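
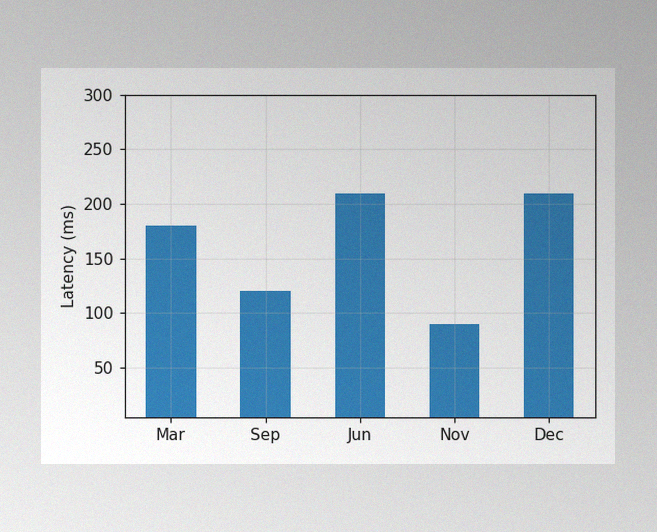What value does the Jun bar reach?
The image has some photo noise and uneven lighting. Reading along the chart's y-axis, the Jun bar reaches 210ms.

210ms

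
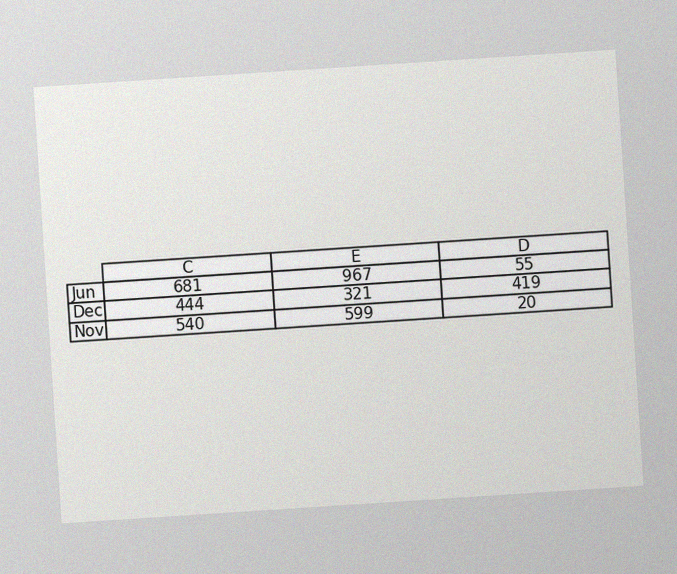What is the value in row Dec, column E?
321

The chart is tilted about 4° counter-clockwise, with some photo noise. The (Dec, E) cell reads 321.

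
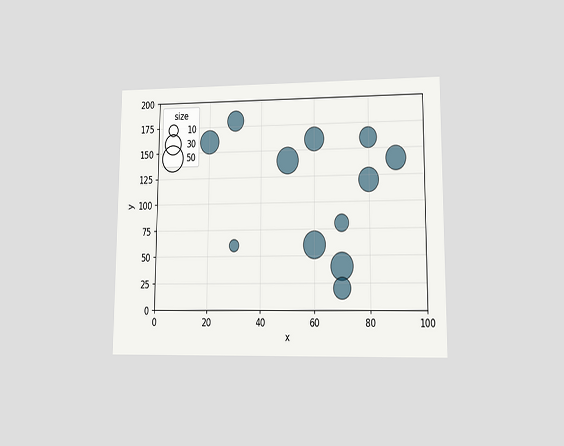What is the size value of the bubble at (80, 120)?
The chart is viewed at a slight angle. Matching the bubble at (80, 120) against the size legend gives 40.

40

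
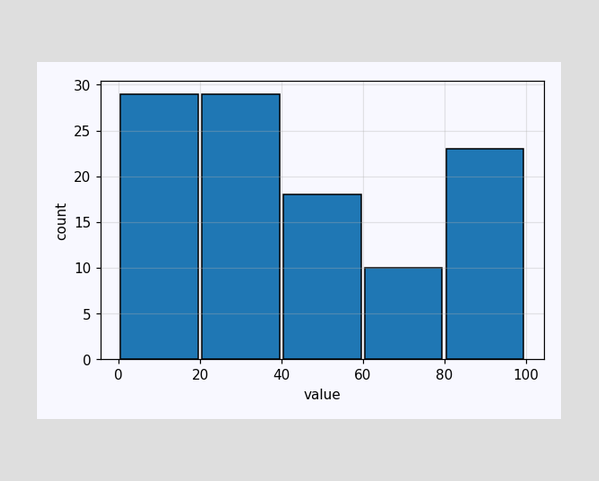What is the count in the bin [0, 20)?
29

The [0, 20) bin has height 29.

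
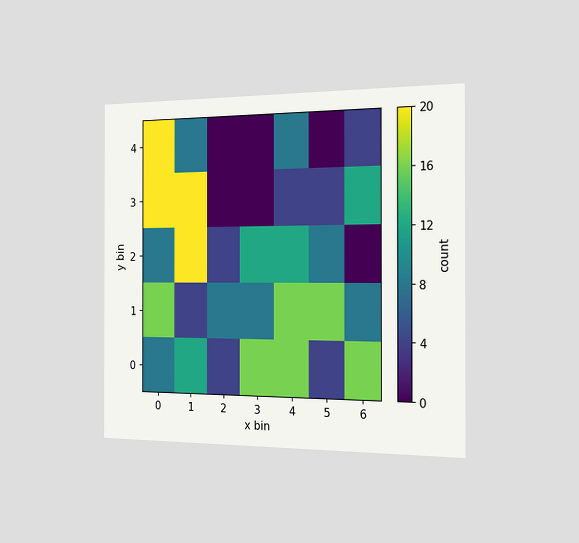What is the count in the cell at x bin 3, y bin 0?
The chart is viewed slightly from the right. Matching the cell (3, 0) against the colorbar gives 16.

16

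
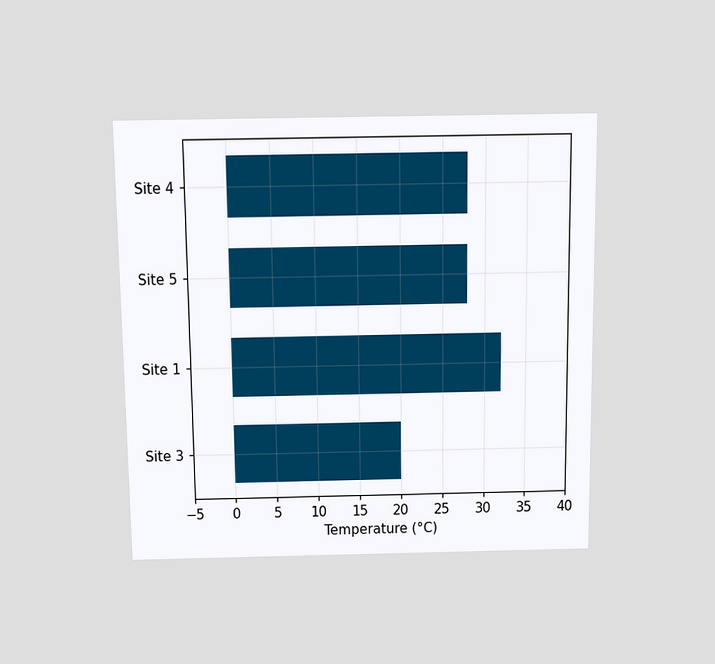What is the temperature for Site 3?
The chart is viewed slightly from above. Reading along the chart's x-axis, the Site 3 bar reaches 20°C.

20°C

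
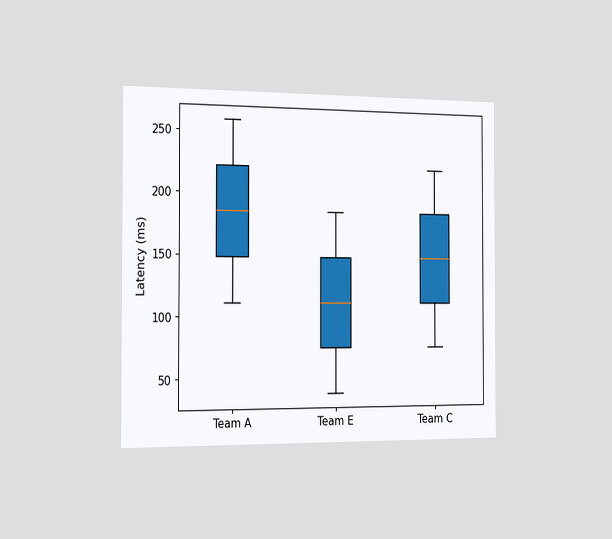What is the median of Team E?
The chart is viewed slightly from the left. The median line in the Team E box sits at 111ms.

111ms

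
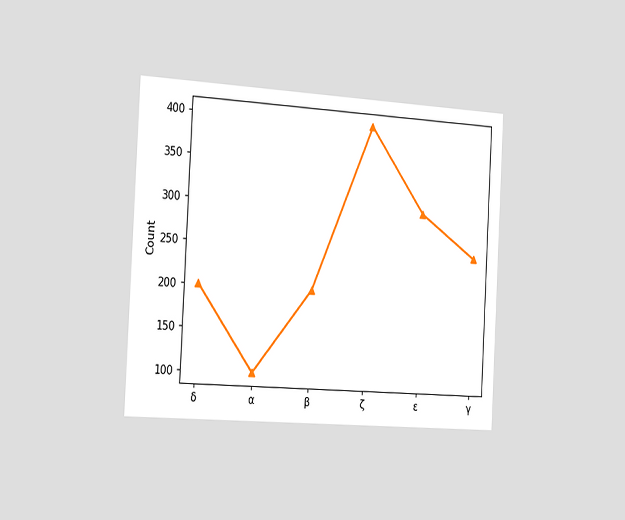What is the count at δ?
200

The chart is tilted about 3° clockwise and viewed slightly from the left. At δ, the line is at 200.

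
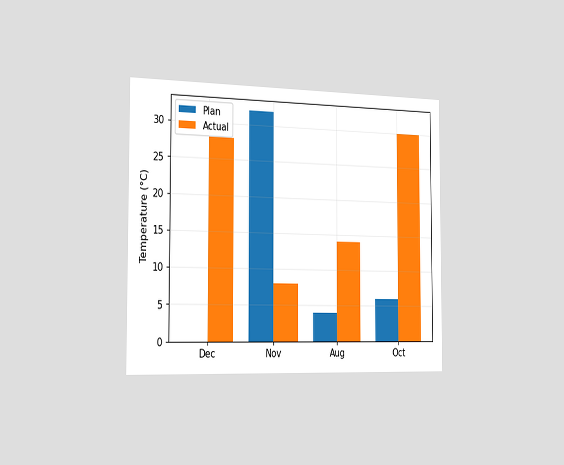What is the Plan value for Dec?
0°C

The chart is viewed slightly from the left. The Plan bar at Dec reaches 0°C on the y-axis.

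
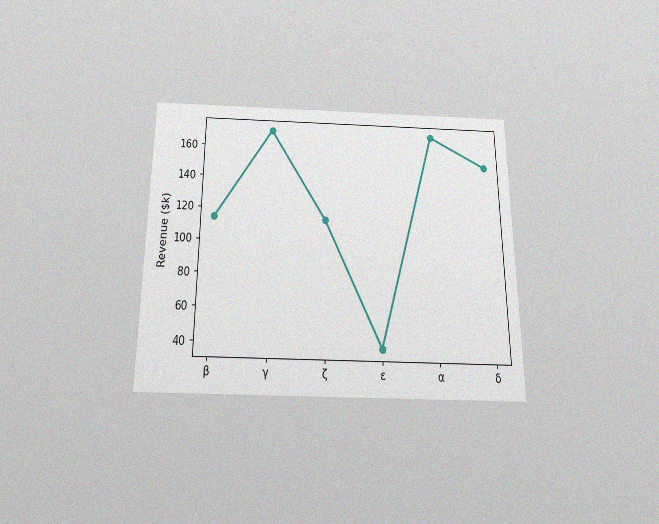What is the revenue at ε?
$38k

The chart is viewed slightly from below, with some photo noise. At ε, the line is at $38k.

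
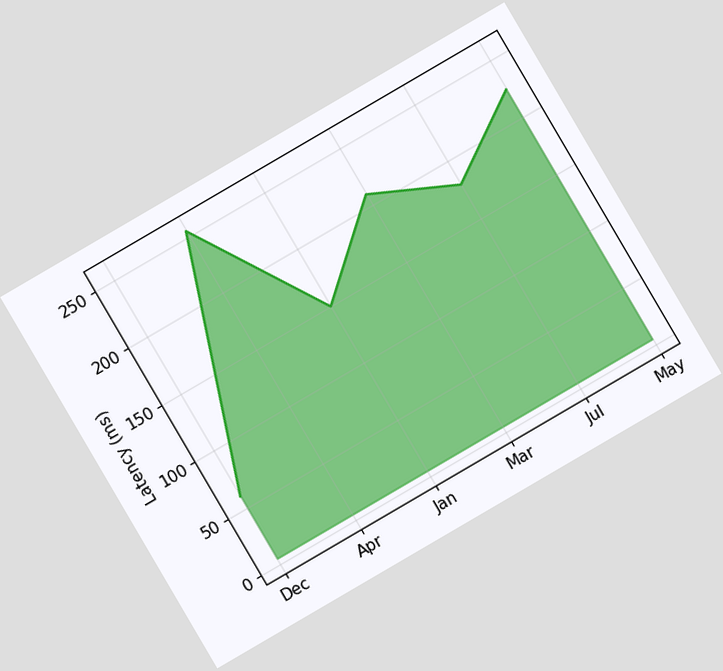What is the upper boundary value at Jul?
The chart is tilted about 30° counter-clockwise. At Jul the upper boundary is at 180ms.

180ms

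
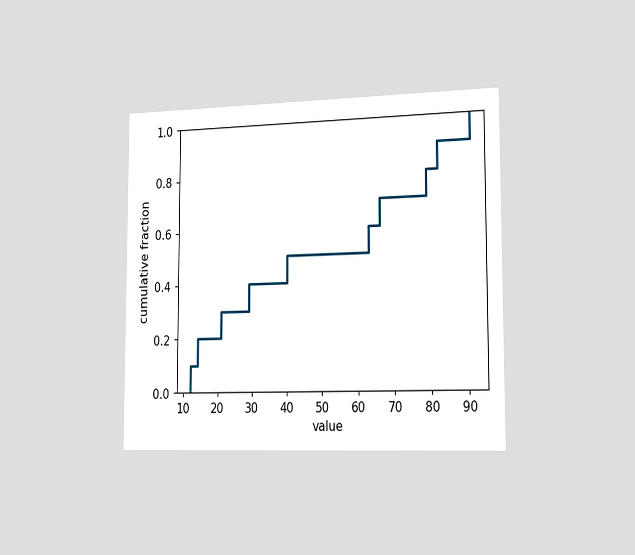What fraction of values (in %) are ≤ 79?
The chart is viewed slightly from the right. At x=79 the ECDF step is at 80%.

80%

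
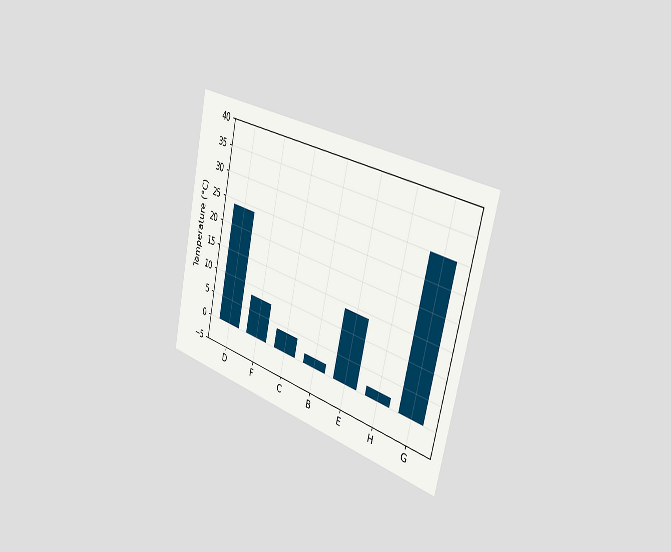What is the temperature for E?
The chart is tilted about 13° clockwise and viewed slightly from the right. Reading along the chart's y-axis, the E bar reaches 14°C.

14°C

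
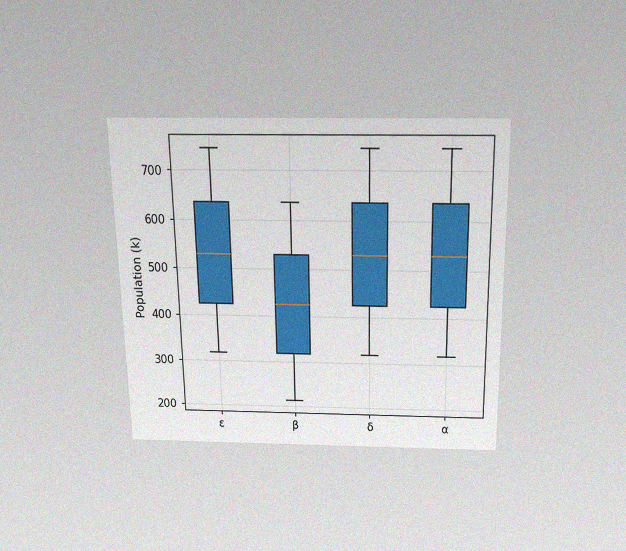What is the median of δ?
The chart is viewed slightly from above, with some photo noise. The median line in the δ box sits at 530k.

530k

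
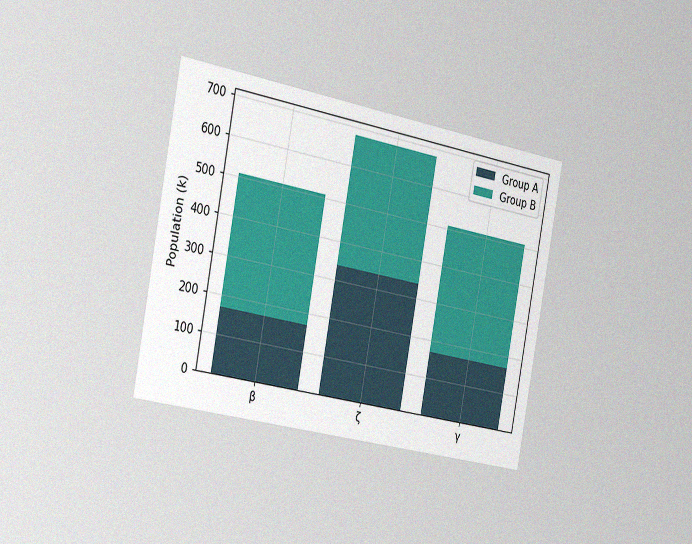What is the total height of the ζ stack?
The chart is tilted about 11° clockwise and viewed slightly from the left, with some photo noise. The ζ stack's top reaches 680k on the y-axis.

680k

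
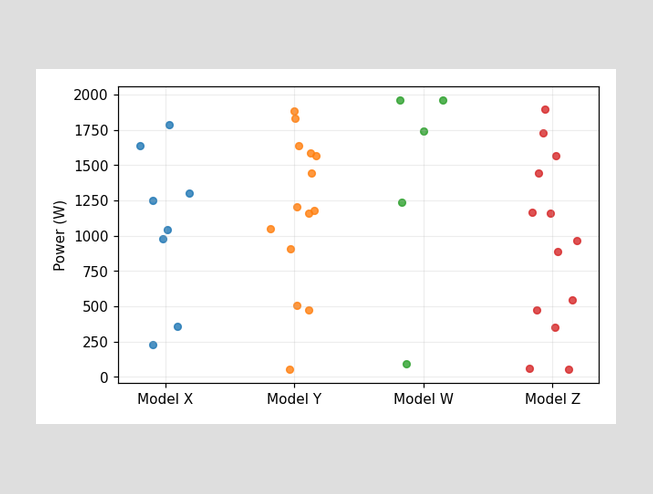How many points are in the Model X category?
Counting the markers in the Model X column gives 8.

8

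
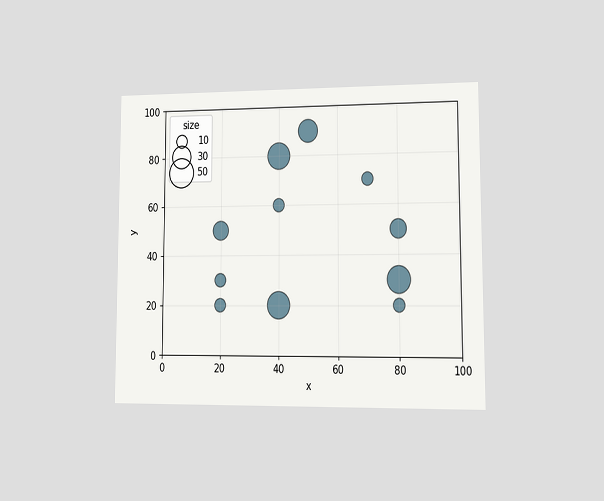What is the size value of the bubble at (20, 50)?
20

The chart is viewed at a slight angle. Matching the bubble at (20, 50) against the size legend gives 20.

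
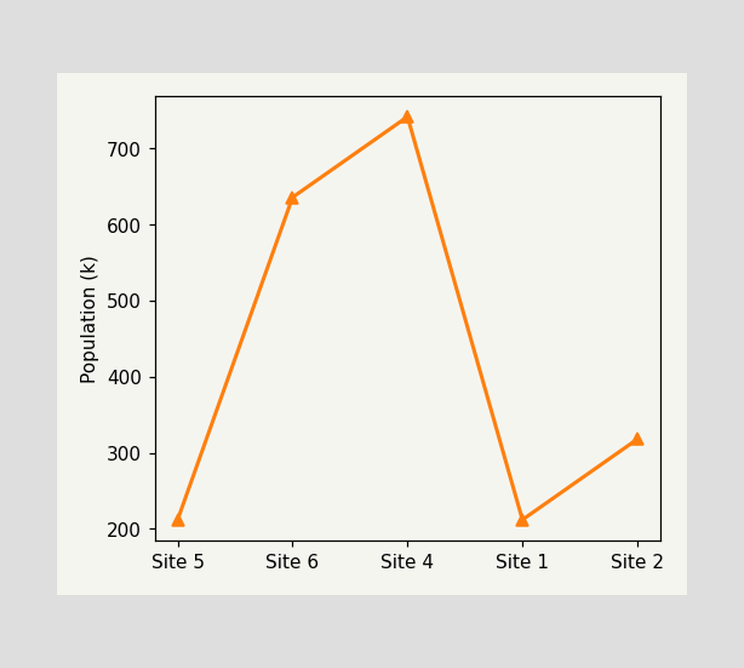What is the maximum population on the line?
742k

The highest point is at Site 4, and reading across to the y-axis gives 742k.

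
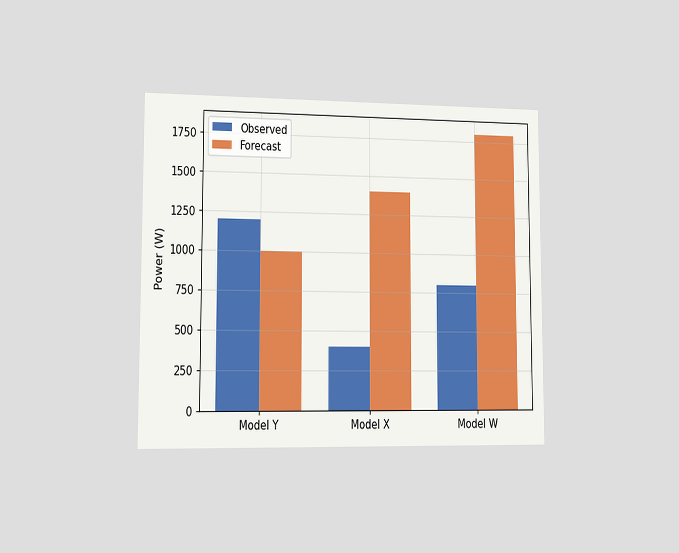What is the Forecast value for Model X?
The chart is viewed slightly from the left. The Forecast bar at Model X reaches 1400W on the y-axis.

1400W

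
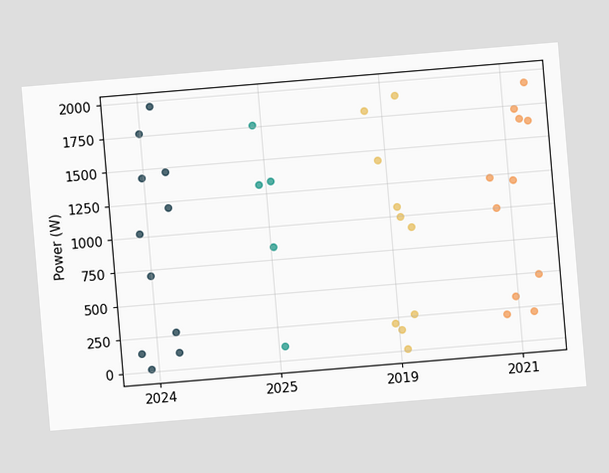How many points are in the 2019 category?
The chart is tilted about 5° counter-clockwise. Counting the markers in the 2019 column gives 10.

10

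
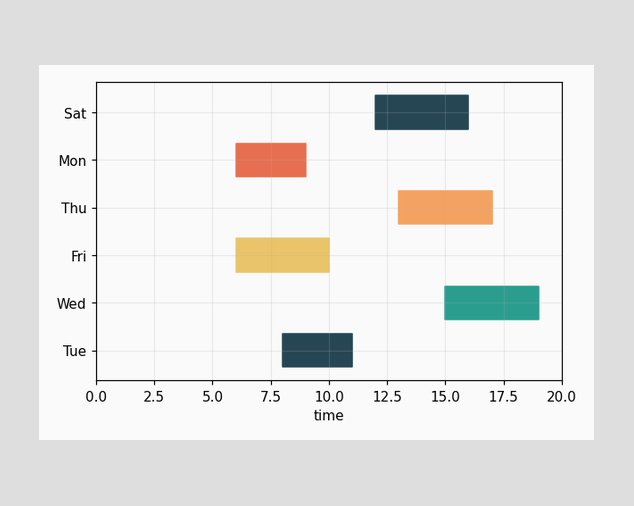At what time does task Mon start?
The Mon bar begins at t=6.

6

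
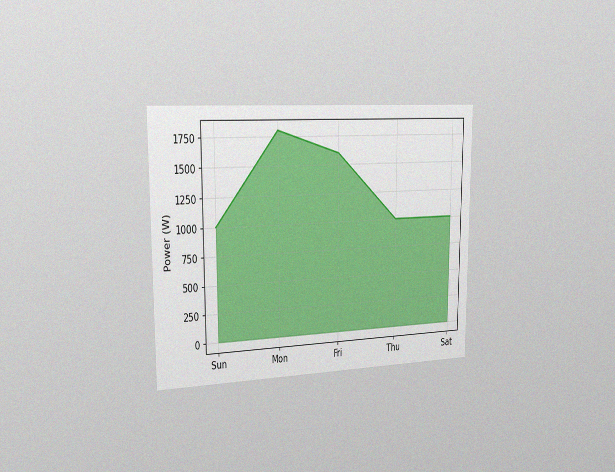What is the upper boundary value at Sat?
The chart is viewed slightly from the left, with some photo noise. At Sat the upper boundary is at 1000W.

1000W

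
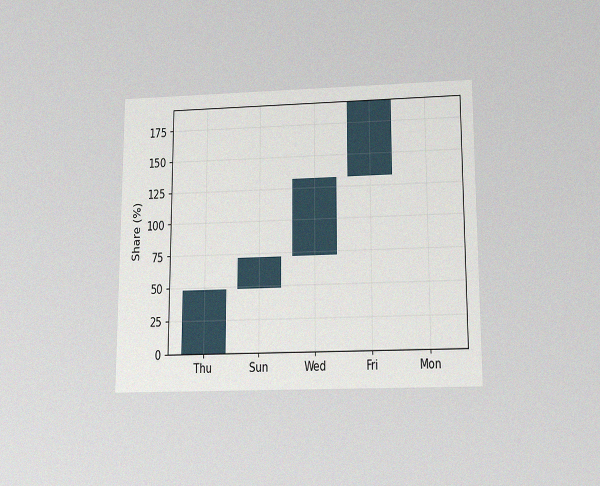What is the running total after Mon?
The chart is viewed slightly from below, with some photo noise. After Mon the running total reaches 192%.

192%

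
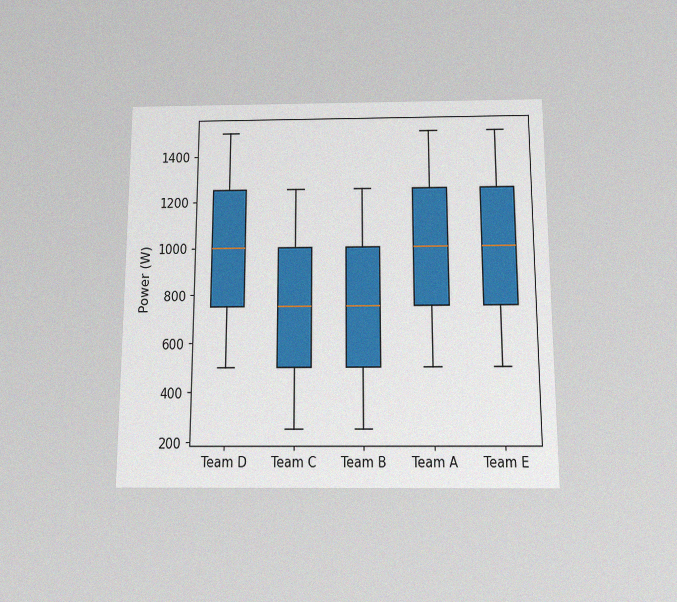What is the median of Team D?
The chart is viewed slightly from below, with some photo noise. The median line in the Team D box sits at 1000W.

1000W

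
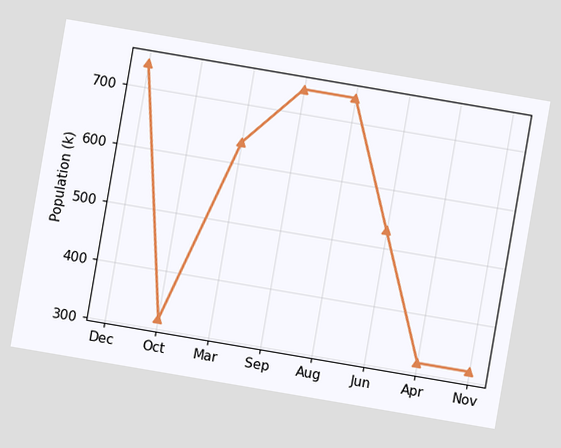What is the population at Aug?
742k

The chart is tilted about 10° clockwise. At Aug, the line is at 742k.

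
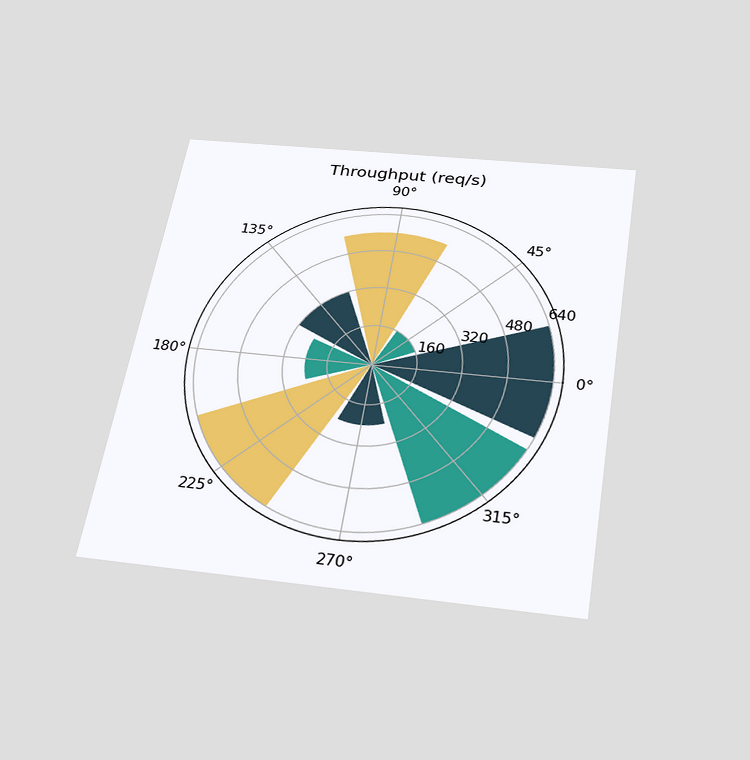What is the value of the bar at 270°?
The chart is tilted about 10° clockwise and viewed slightly from below. The bar at 270° reaches 240req/s on the radial axis.

240req/s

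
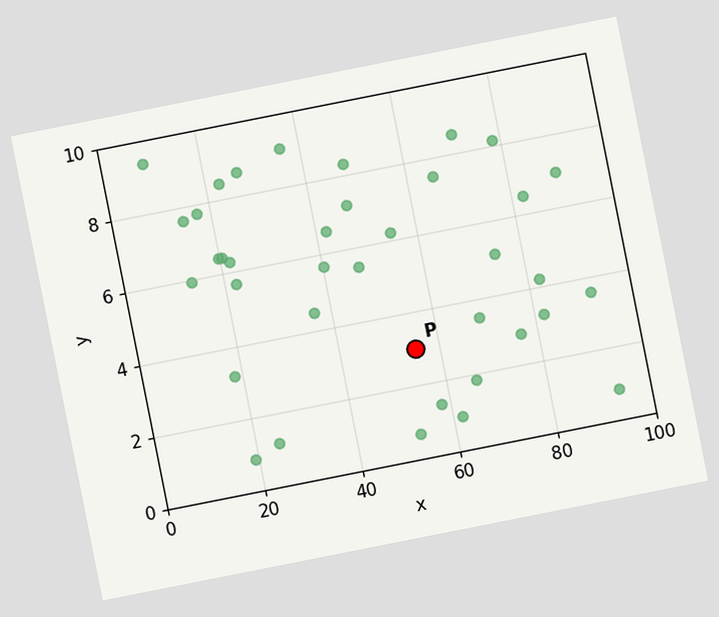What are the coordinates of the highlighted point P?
(55, 3)

The chart is tilted about 11° counter-clockwise. Following the gridlines from P to each axis, P sits at (55, 3).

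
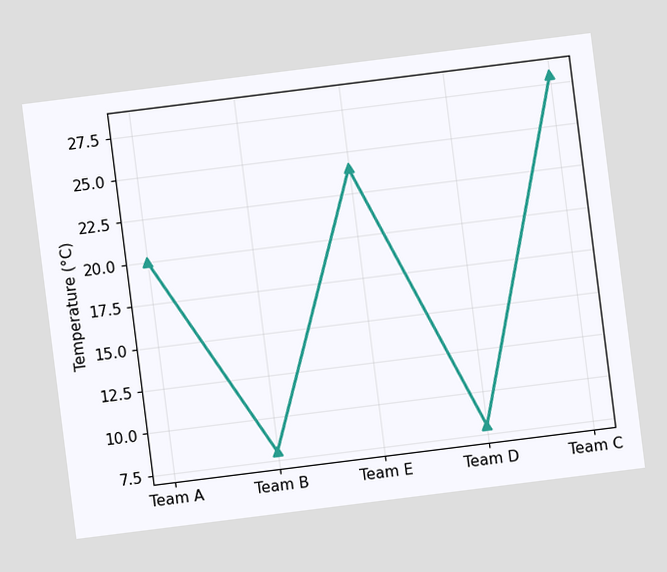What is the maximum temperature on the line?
The chart is tilted about 7° counter-clockwise. The highest point is at Team C, and reading across to the y-axis gives 28°C.

28°C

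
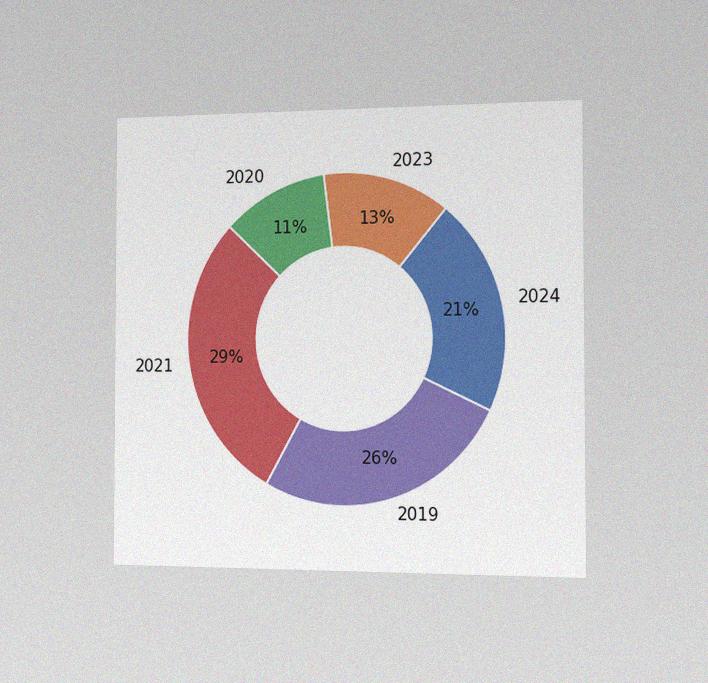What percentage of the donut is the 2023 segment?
13%

The chart is viewed slightly from the right, with some photo noise. The 2023 segment takes up 13% of the ring.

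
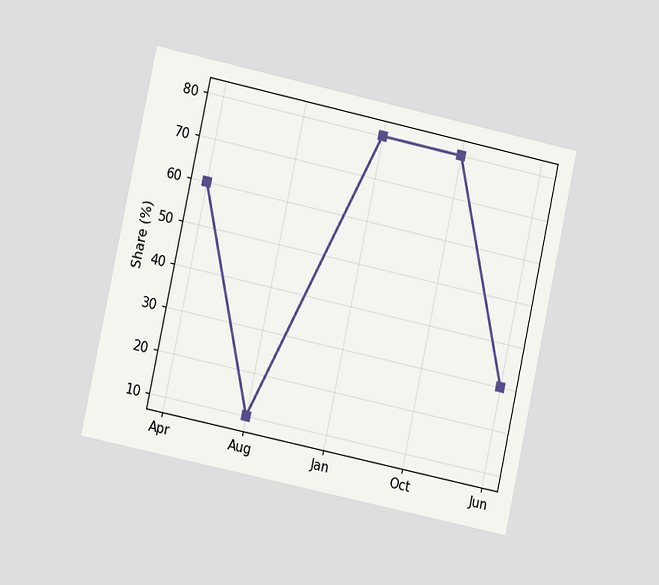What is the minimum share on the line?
10%

The chart is tilted about 12° clockwise and viewed slightly from the left. The lowest point is at Aug, and reading across to the y-axis gives 10%.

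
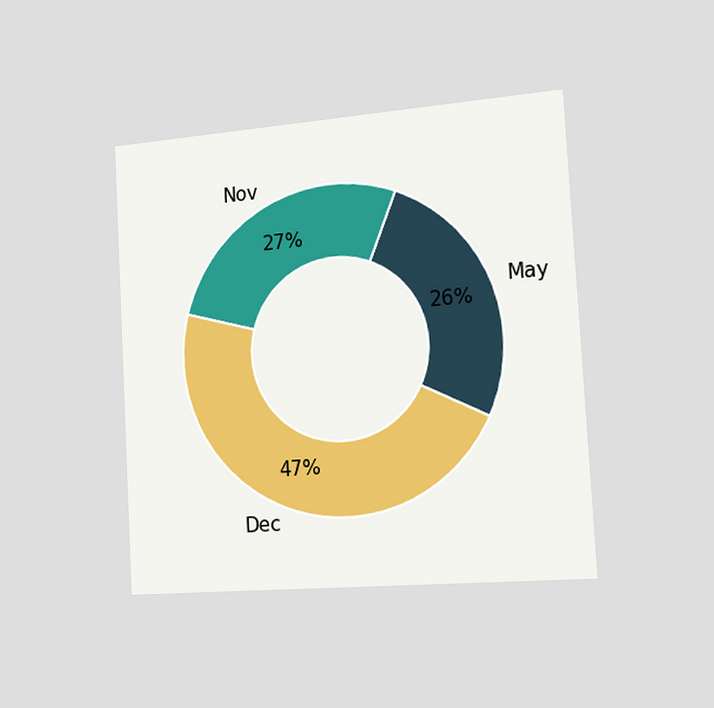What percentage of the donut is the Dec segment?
The chart is tilted about 3° counter-clockwise and viewed slightly from the right. The Dec segment takes up 47% of the ring.

47%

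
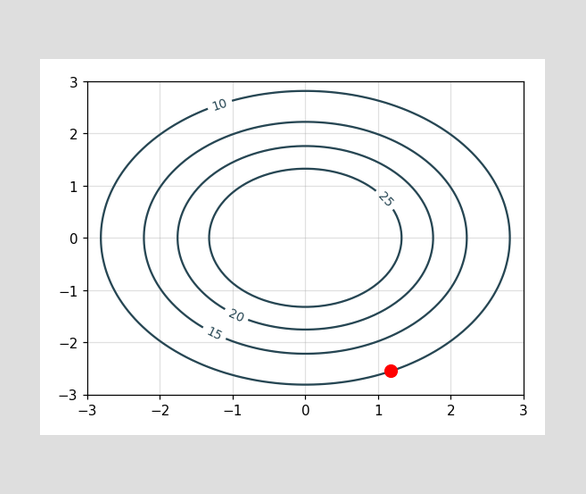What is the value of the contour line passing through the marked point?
10

The marked point sits on the contour labelled 10.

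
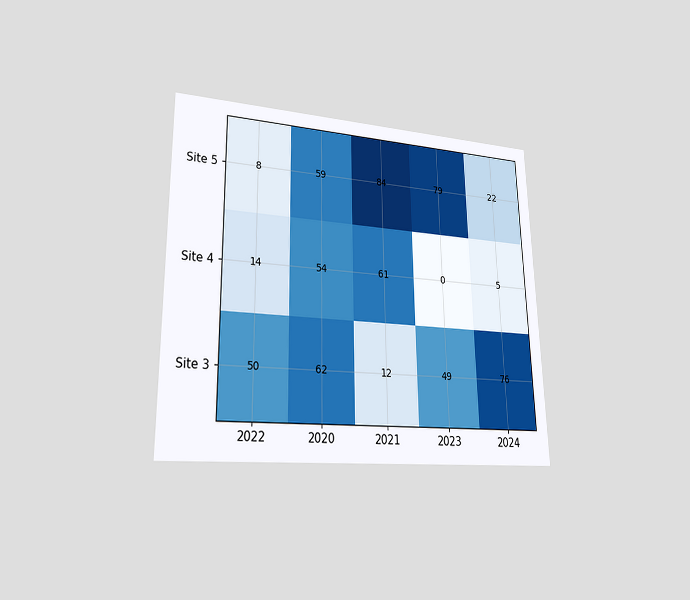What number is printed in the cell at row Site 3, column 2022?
The chart is viewed at a slight angle. The (Site 3, 2022) cell reads 50.

50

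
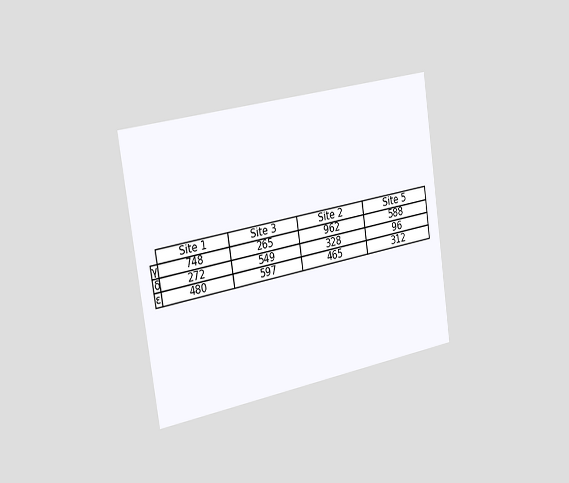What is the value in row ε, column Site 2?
465

The chart is tilted about 8° counter-clockwise and viewed slightly from the left. The (ε, Site 2) cell reads 465.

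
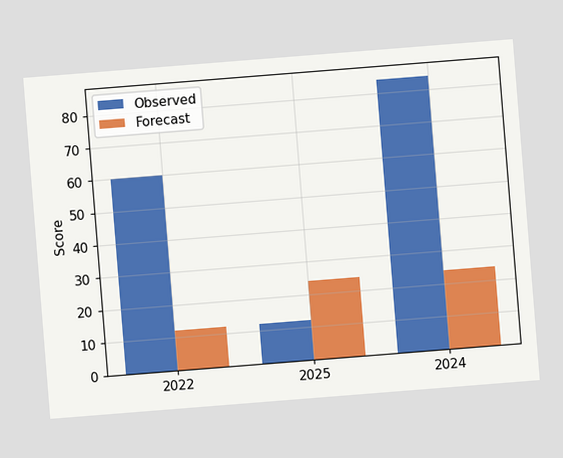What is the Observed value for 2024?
The chart is tilted about 5° counter-clockwise. The Observed bar at 2024 reaches 84 on the y-axis.

84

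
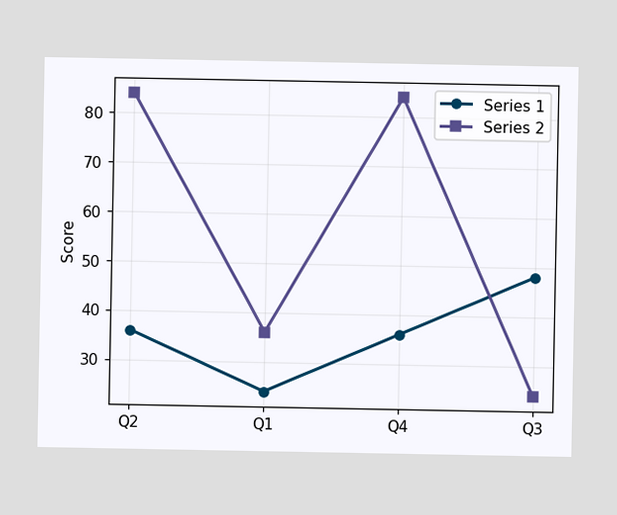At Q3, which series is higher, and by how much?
At Q3, Series 1 sits above the other line by 24.

Series 1, by 24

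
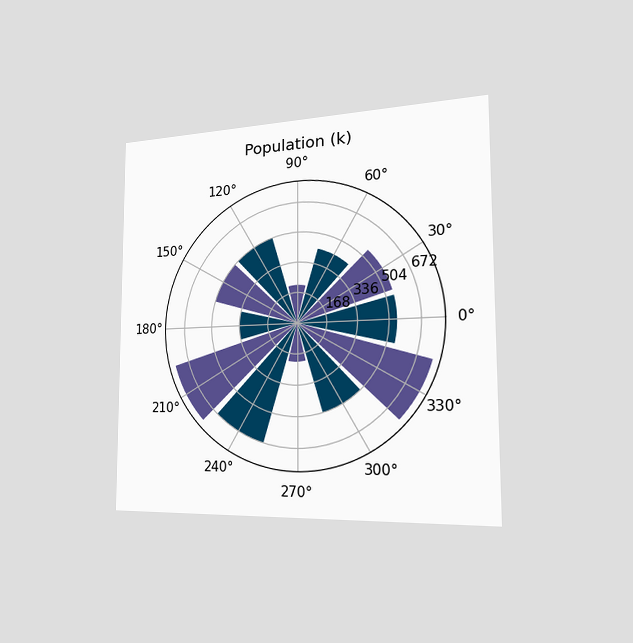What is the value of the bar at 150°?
504k

The chart is viewed slightly from the right. The bar at 150° reaches 504k on the radial axis.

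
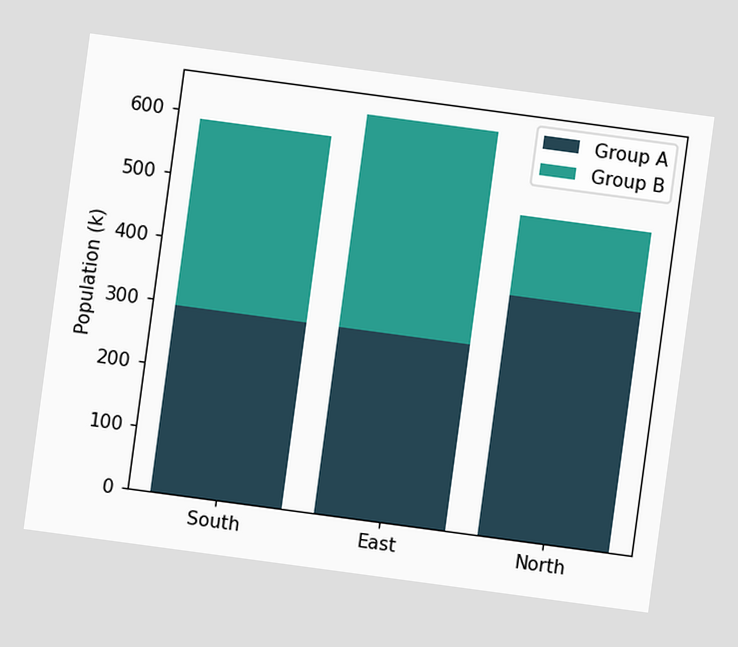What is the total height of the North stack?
The chart is tilted about 8° clockwise. The North stack's top reaches 504k on the y-axis.

504k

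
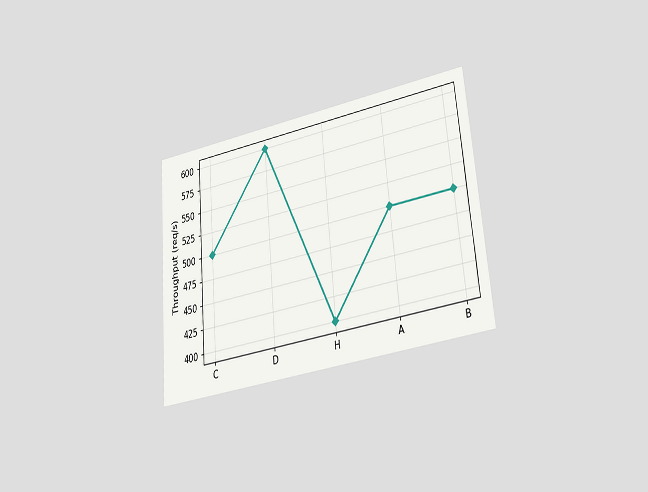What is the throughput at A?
The chart is tilted about 5° counter-clockwise and viewed at a slight angle. At A, the line is at 500req/s.

500req/s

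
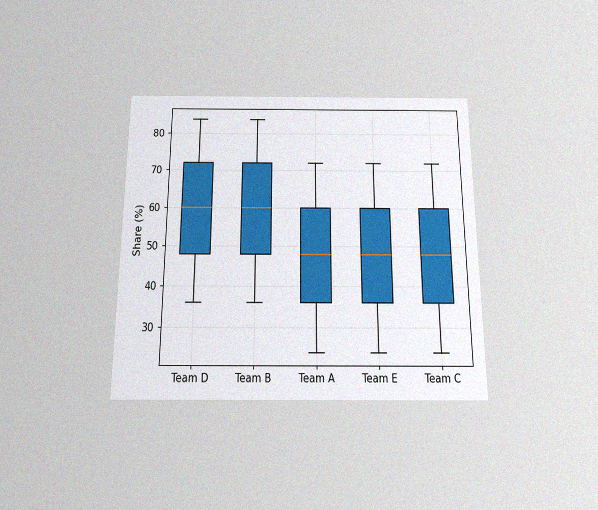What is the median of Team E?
The chart is viewed slightly from below, with some photo noise. The median line in the Team E box sits at 48%.

48%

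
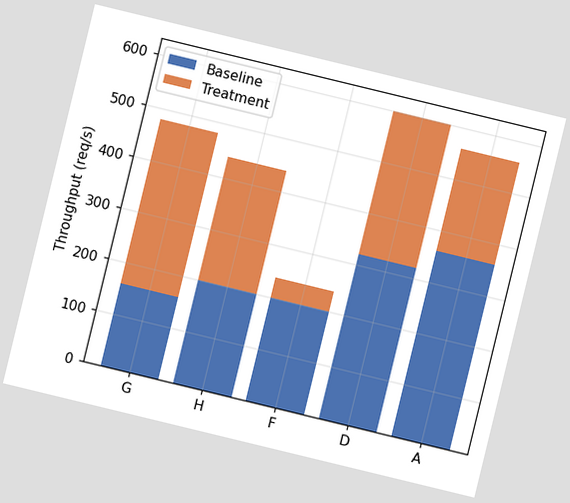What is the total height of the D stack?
The chart is tilted about 14° clockwise. The D stack's top reaches 600req/s on the y-axis.

600req/s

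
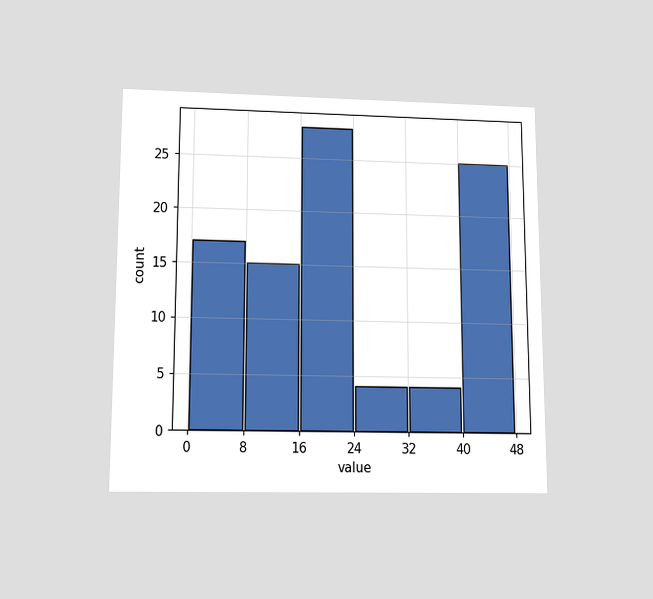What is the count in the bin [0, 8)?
17

The chart is viewed slightly from below. The [0, 8) bin has height 17.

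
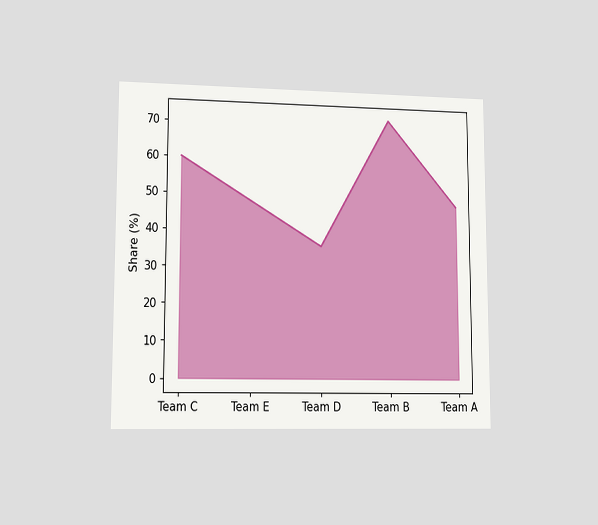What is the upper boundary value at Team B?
The chart is viewed at a slight angle. At Team B the upper boundary is at 72%.

72%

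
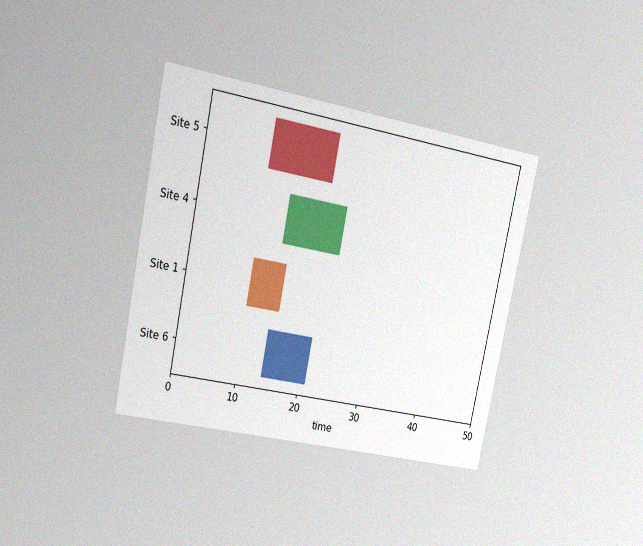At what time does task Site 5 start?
The chart is tilted about 12° clockwise and viewed slightly from the left, with some photo noise. The Site 5 bar begins at t=10.

10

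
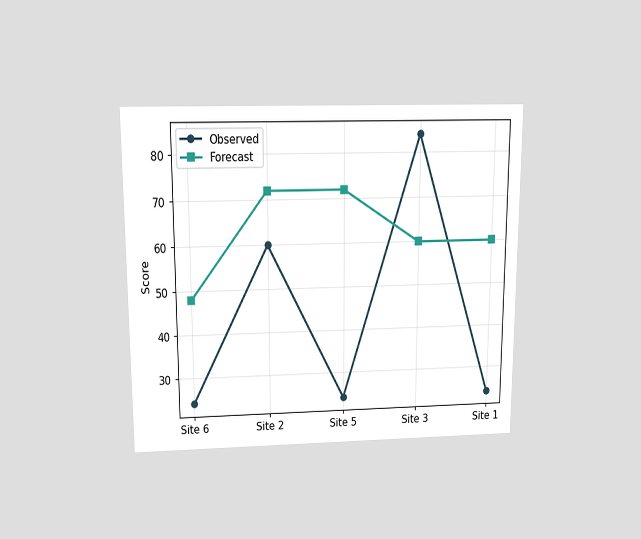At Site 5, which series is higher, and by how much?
The chart is viewed slightly from above. At Site 5, Forecast sits above the other line by 48.

Forecast, by 48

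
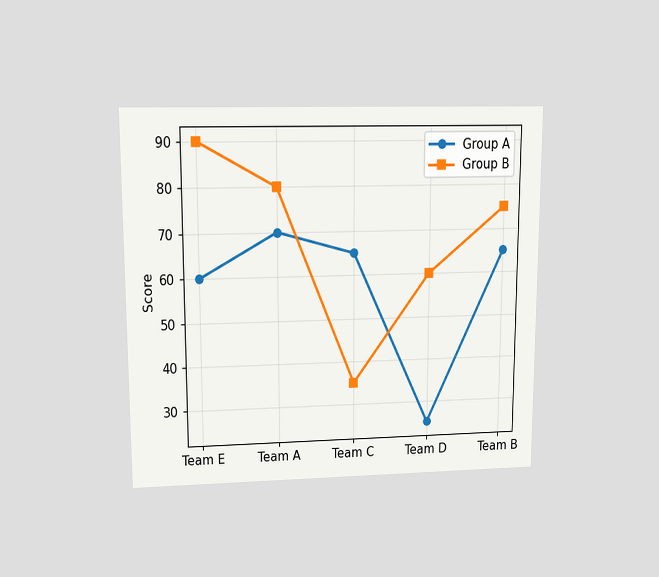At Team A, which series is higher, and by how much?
Group B, by 10

The chart is viewed at a slight angle. At Team A, Group B sits above the other line by 10.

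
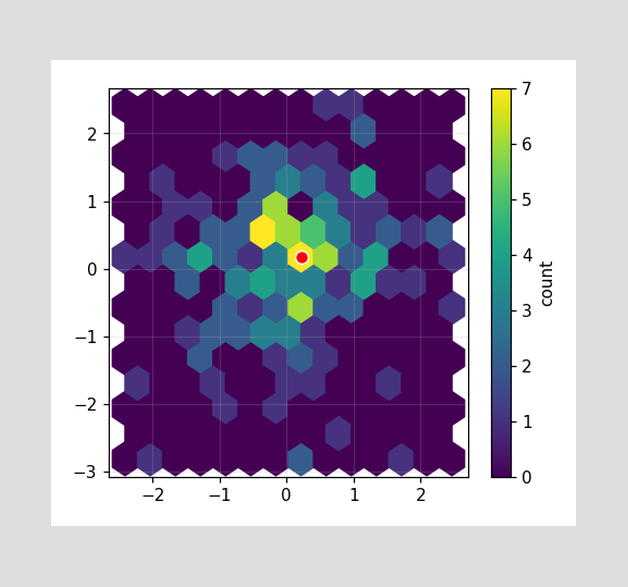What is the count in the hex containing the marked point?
The marked hex reads 7 on the colorbar.

7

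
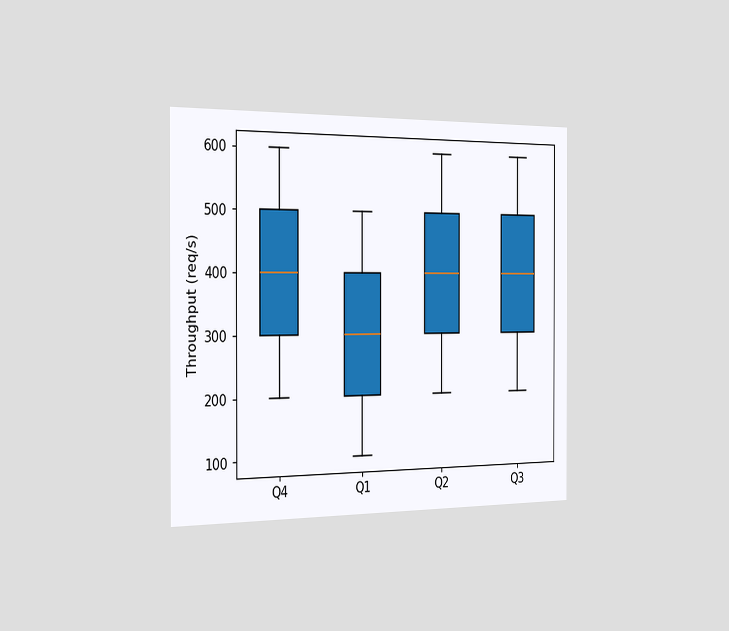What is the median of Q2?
400req/s

The chart is viewed slightly from the left. The median line in the Q2 box sits at 400req/s.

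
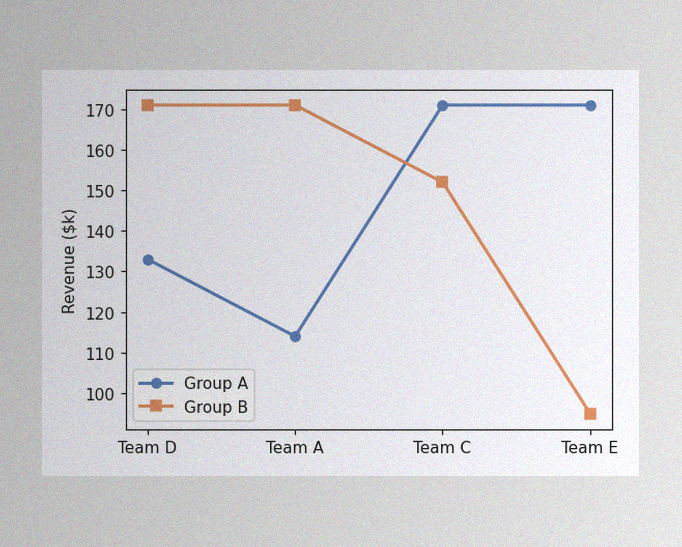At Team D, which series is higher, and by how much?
Group B, by $38k

The image has some photo noise and uneven lighting. At Team D, Group B sits above the other line by $38k.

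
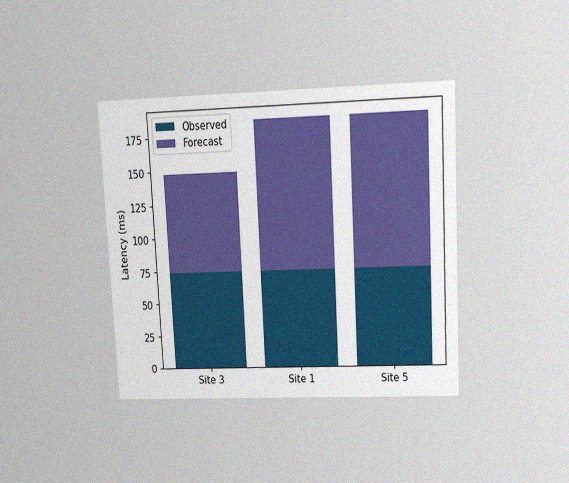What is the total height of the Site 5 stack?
185ms

The chart is tilted about 3° counter-clockwise and viewed at a slight angle, with some photo noise. The Site 5 stack's top reaches 185ms on the y-axis.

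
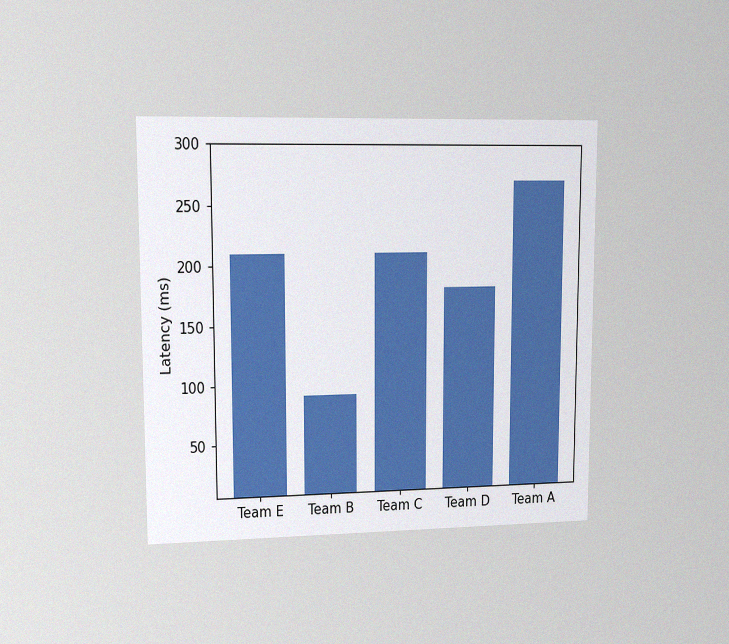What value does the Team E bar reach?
210ms

The chart is viewed at a slight angle, with some photo noise. Reading along the chart's y-axis, the Team E bar reaches 210ms.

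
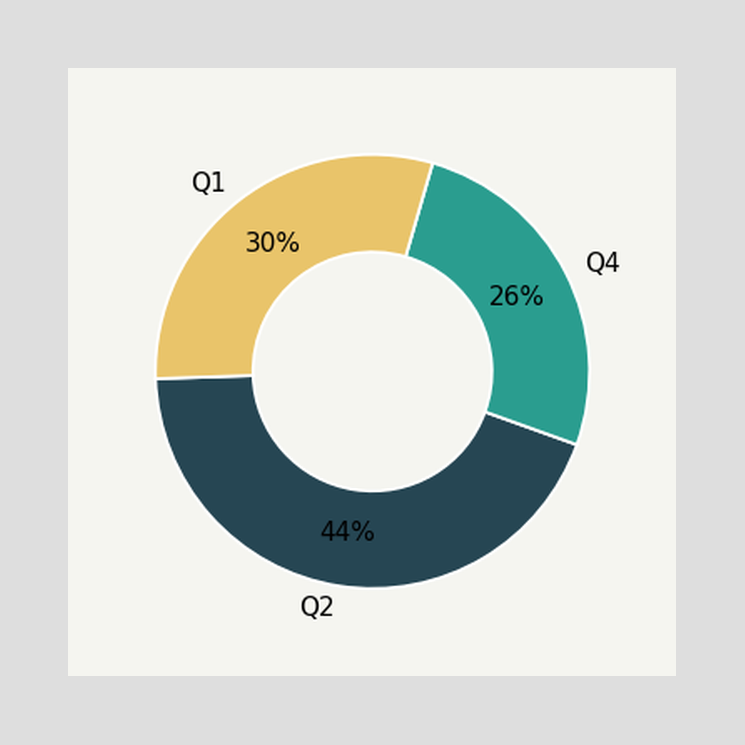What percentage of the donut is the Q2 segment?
The Q2 segment takes up 44% of the ring.

44%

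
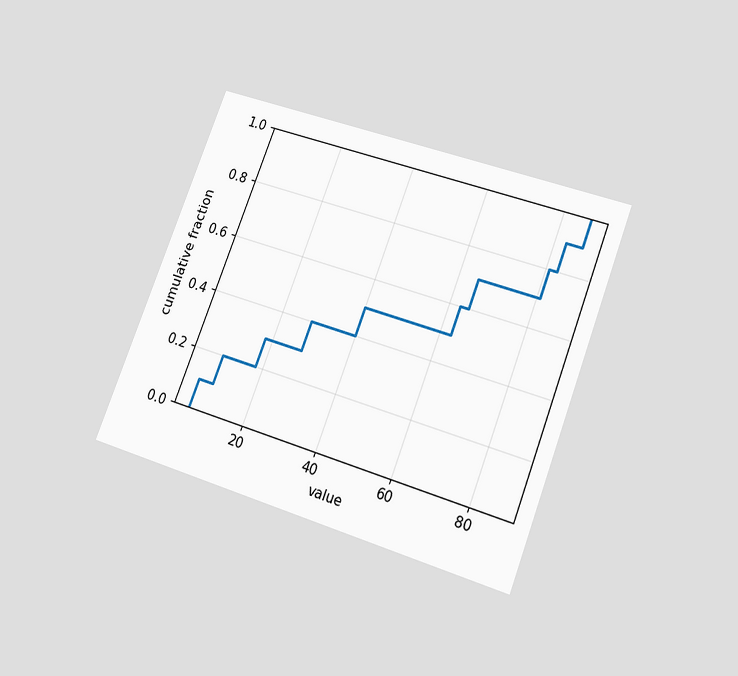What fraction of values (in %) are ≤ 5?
The chart is tilted about 21° clockwise and viewed slightly from below. At x=5 the ECDF step is at 10%.

10%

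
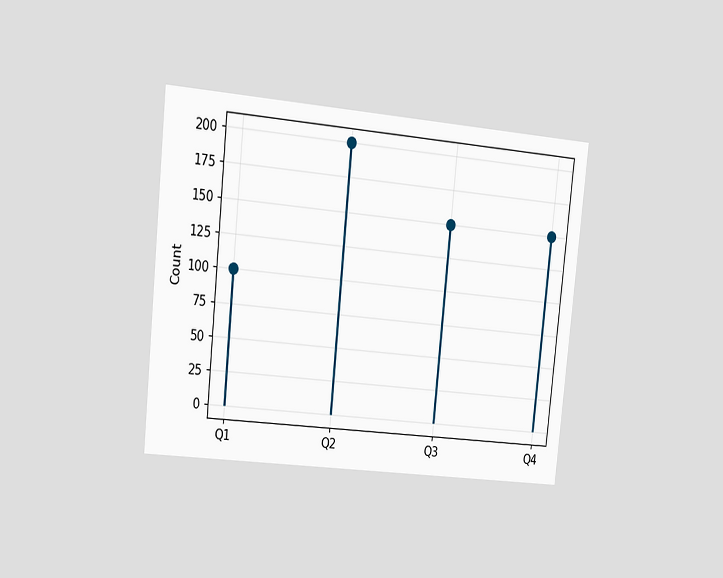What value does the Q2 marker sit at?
The chart is tilted about 6° clockwise and viewed slightly from the left. The Q2 marker sits at 200.

200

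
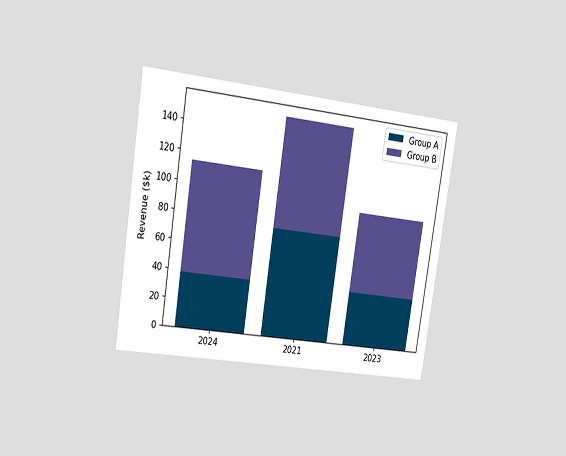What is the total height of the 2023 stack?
The chart is tilted about 9° clockwise and viewed slightly from the left. The 2023 stack's top reaches $95k on the y-axis.

$95k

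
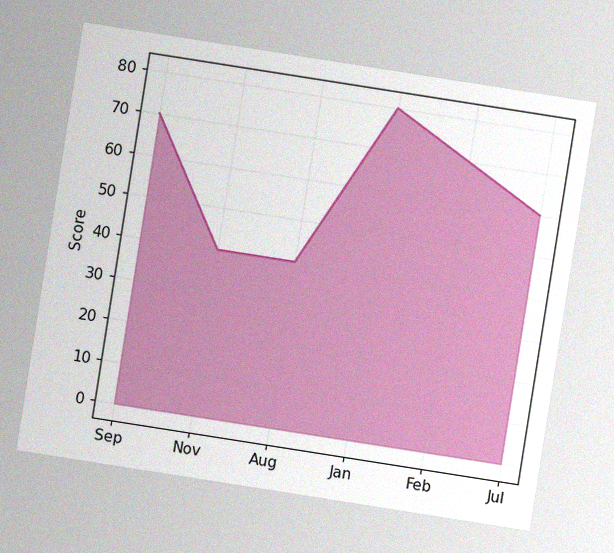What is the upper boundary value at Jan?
The chart is tilted about 9° clockwise, with some photo noise. At Jan the upper boundary is at 80.

80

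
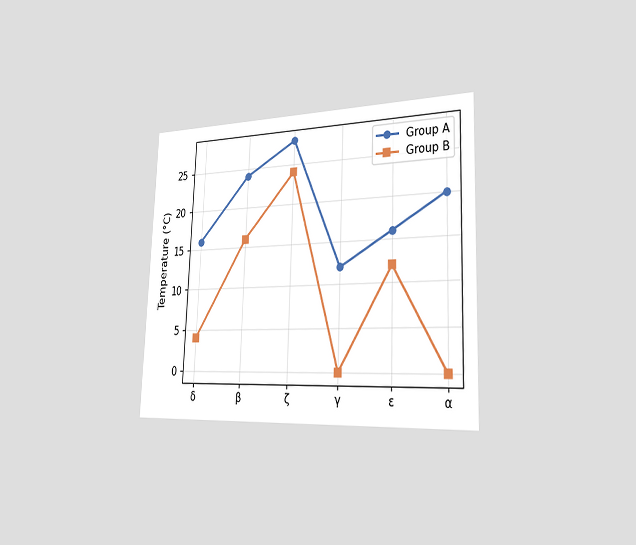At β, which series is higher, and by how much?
Group A, by 8°C

The chart is tilted about 2° clockwise and viewed slightly from the right. At β, Group A sits above the other line by 8°C.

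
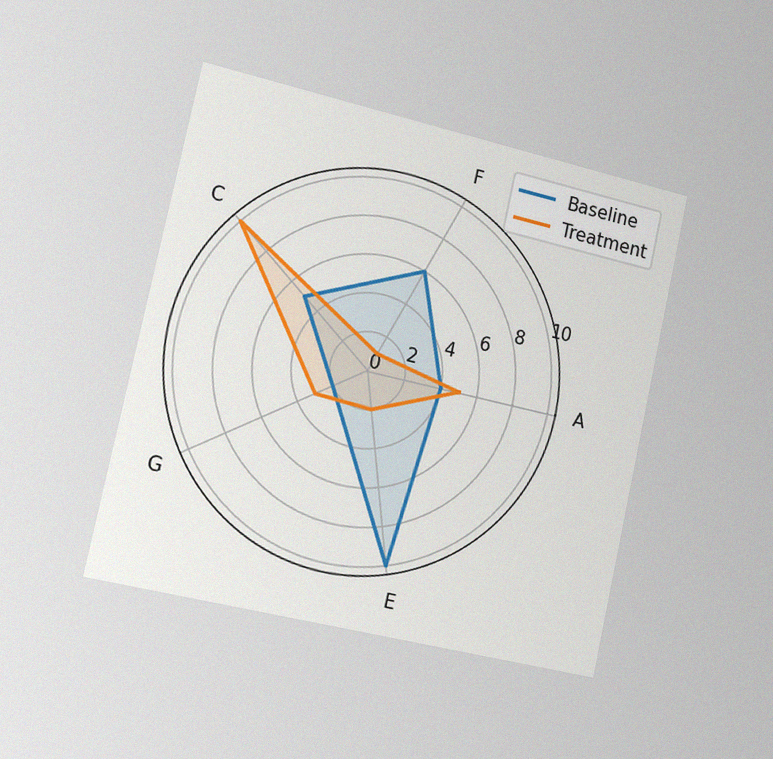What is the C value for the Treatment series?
The chart is tilted about 12° clockwise and viewed slightly from the left, with some photo noise. On the C axis, Treatment reaches 10.

10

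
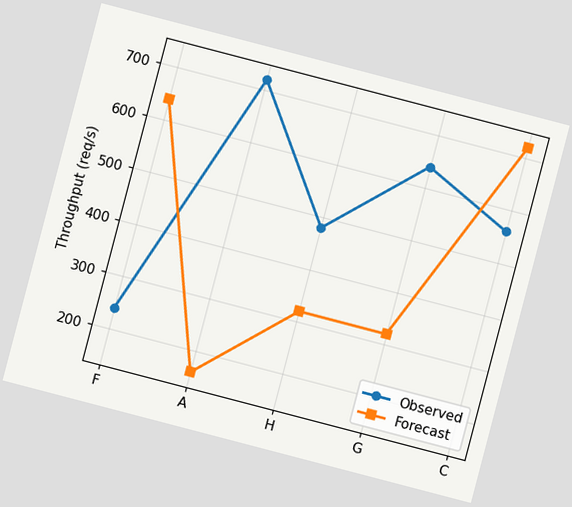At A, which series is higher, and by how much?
Observed, by 560req/s

The chart is tilted about 15° clockwise. At A, Observed sits above the other line by 560req/s.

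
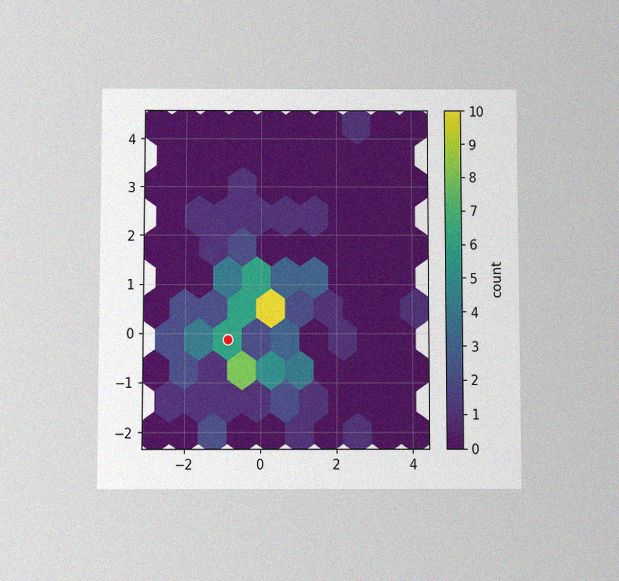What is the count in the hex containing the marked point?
6

The chart is viewed slightly from below, with some photo noise. The marked hex reads 6 on the colorbar.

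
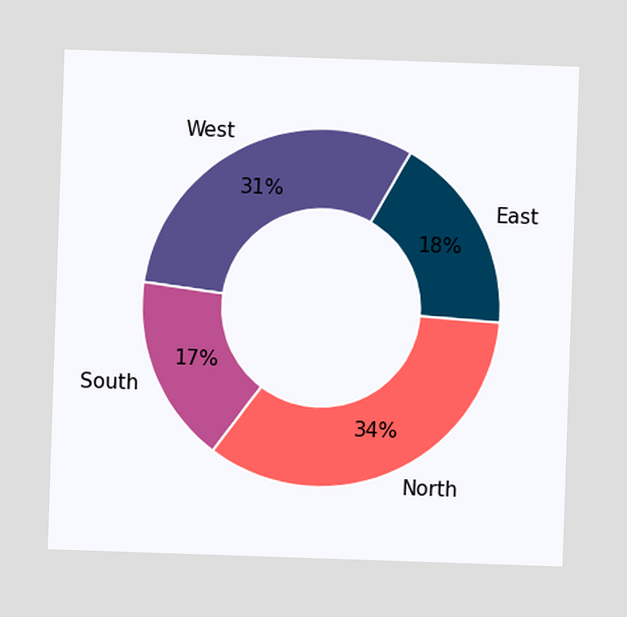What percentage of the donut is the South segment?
The South segment takes up 17% of the ring.

17%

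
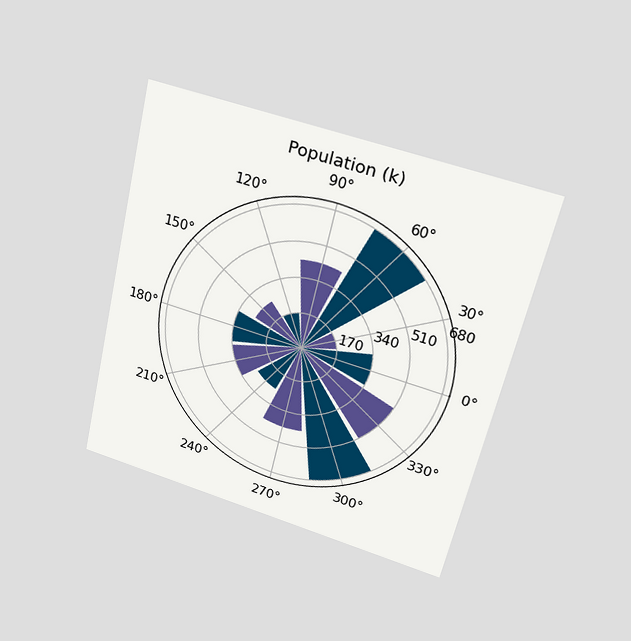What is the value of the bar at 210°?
The chart is tilted about 13° clockwise and viewed at a slight angle. The bar at 210° reaches 340k on the radial axis.

340k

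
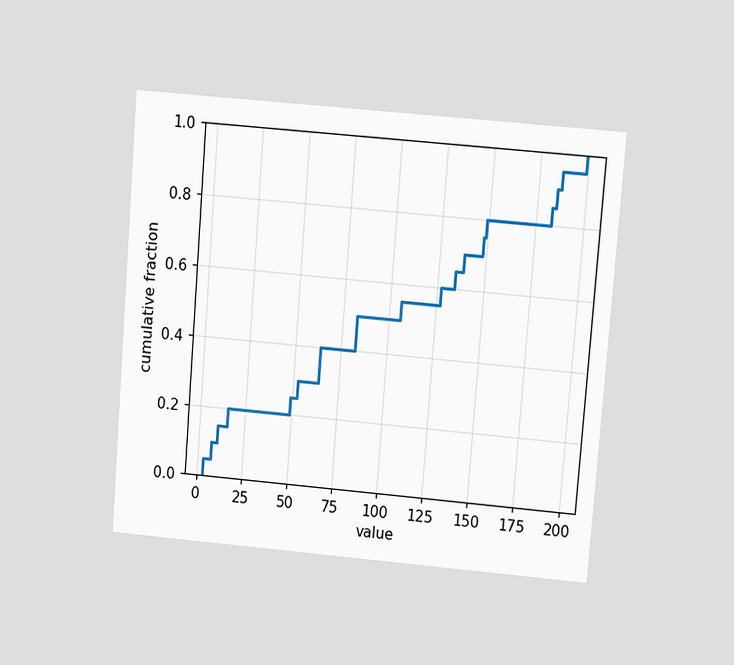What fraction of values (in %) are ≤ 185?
The chart is tilted about 4° clockwise and viewed at a slight angle. At x=185 the ECDF step is at 90%.

90%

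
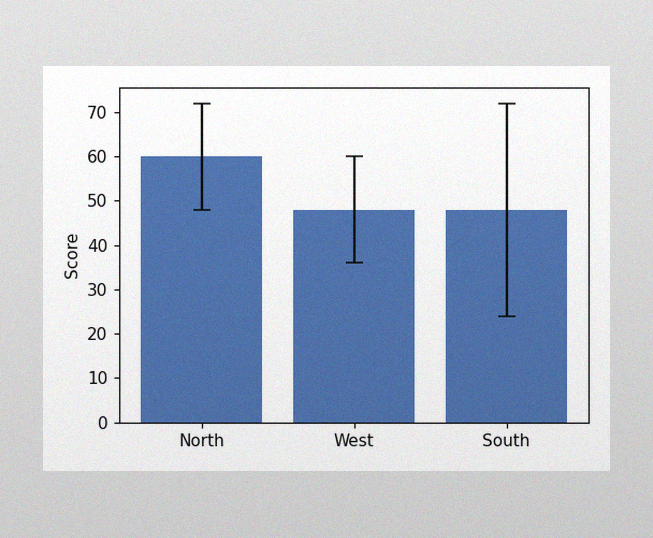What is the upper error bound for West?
The image has some photo noise and uneven lighting. The West bar's upper whisker reaches 60.

60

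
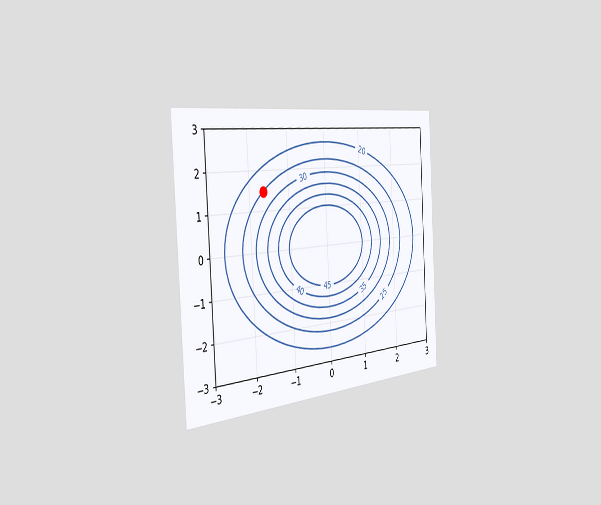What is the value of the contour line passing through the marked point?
25

The chart is tilted about 3° counter-clockwise and viewed slightly from the left. The marked point sits on the contour labelled 25.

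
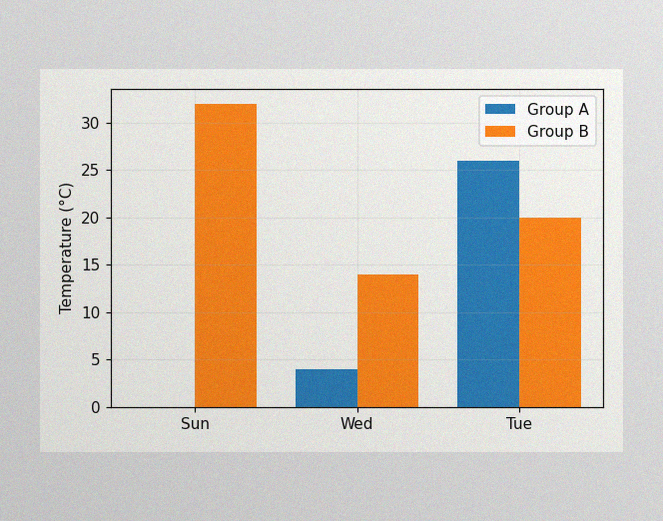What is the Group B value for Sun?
The image has some photo noise and uneven lighting. The Group B bar at Sun reaches 32°C on the y-axis.

32°C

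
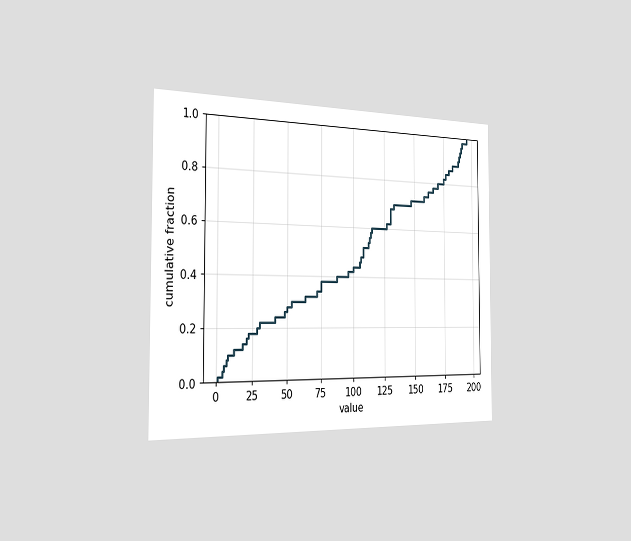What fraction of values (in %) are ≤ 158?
74%

The chart is viewed slightly from the left. At x=158 the ECDF step is at 74%.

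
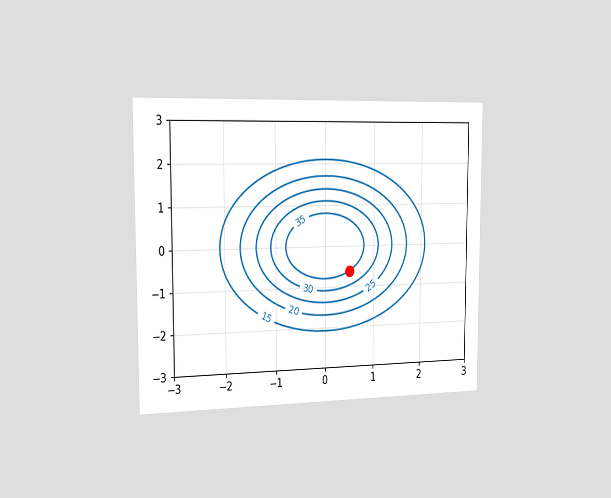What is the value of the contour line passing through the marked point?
35

The chart is viewed slightly from the left. The marked point sits on the contour labelled 35.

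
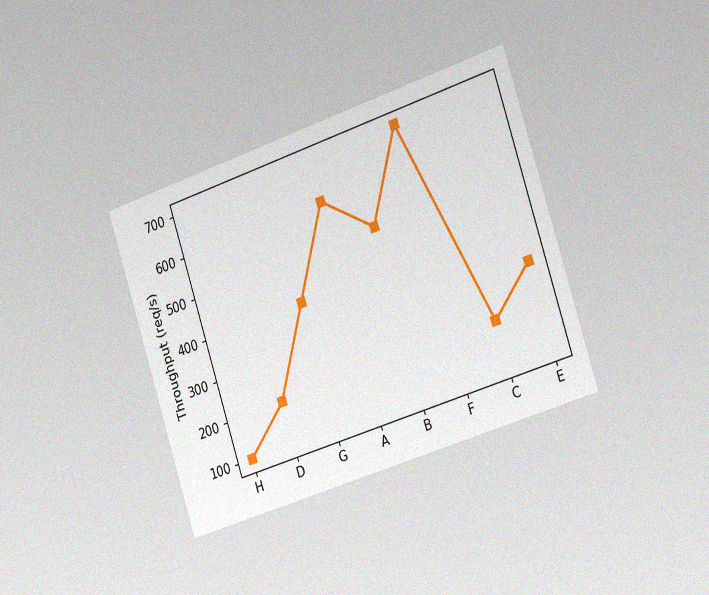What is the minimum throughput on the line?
100req/s

The chart is tilted about 18° counter-clockwise and viewed slightly from the right, with some photo noise. The lowest point is at H, and reading across to the y-axis gives 100req/s.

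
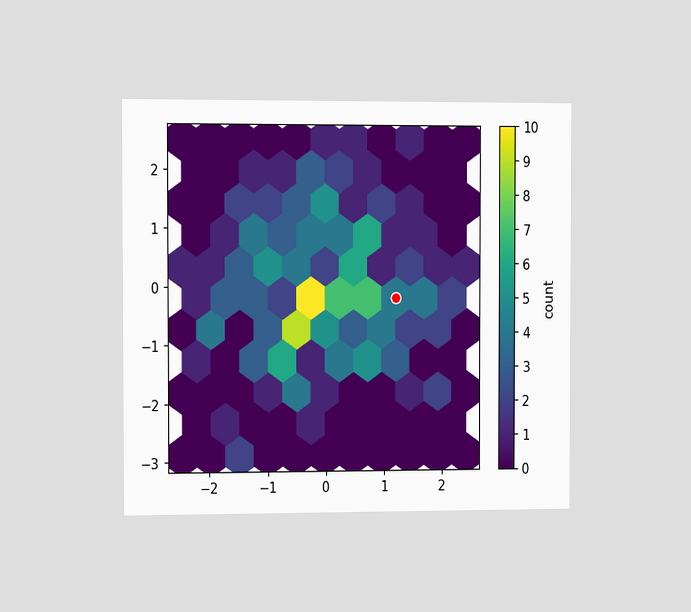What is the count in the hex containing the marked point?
4

The chart is viewed slightly from the left. The marked hex reads 4 on the colorbar.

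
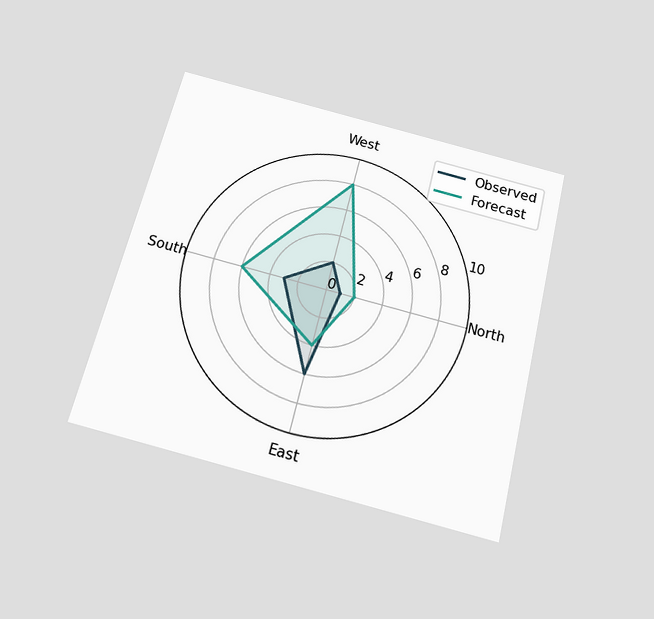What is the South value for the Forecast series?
6

The chart is tilted about 14° clockwise and viewed slightly from below. On the South axis, Forecast reaches 6.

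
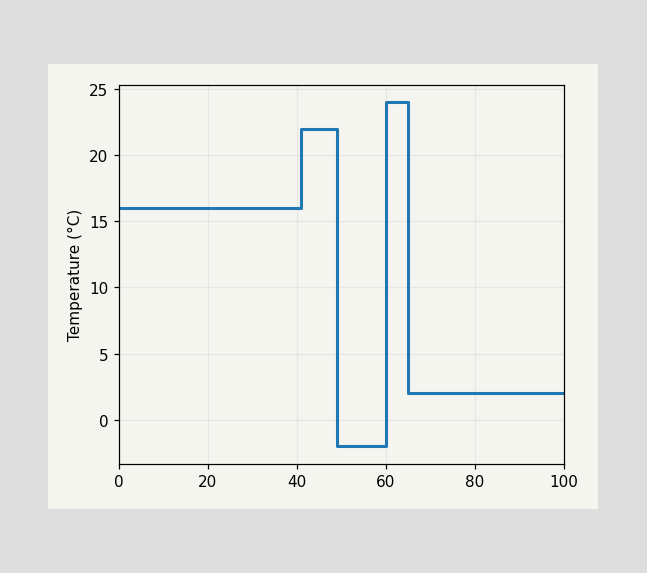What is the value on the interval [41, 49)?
On [41, 49) the step sits at 22°C.

22°C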